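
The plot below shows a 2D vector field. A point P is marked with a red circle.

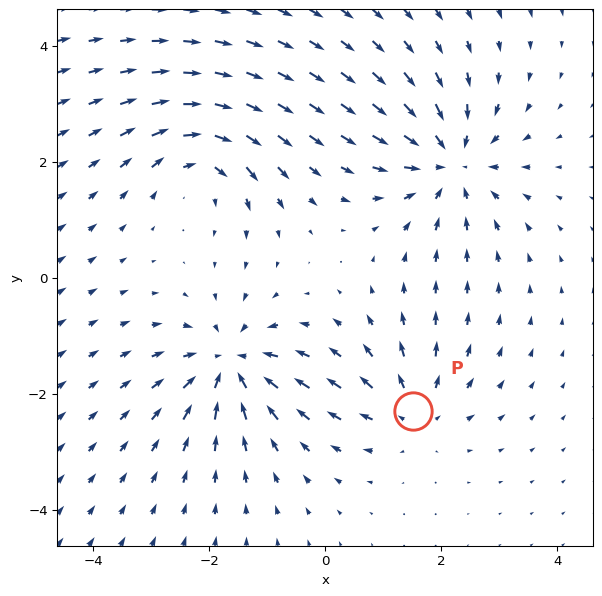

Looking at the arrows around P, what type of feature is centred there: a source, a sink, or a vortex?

At P (1.5, -2.3) the arrows spread outward. Divergence about +4, curl ≈0 — positive divergence with near-zero curl is a source.

source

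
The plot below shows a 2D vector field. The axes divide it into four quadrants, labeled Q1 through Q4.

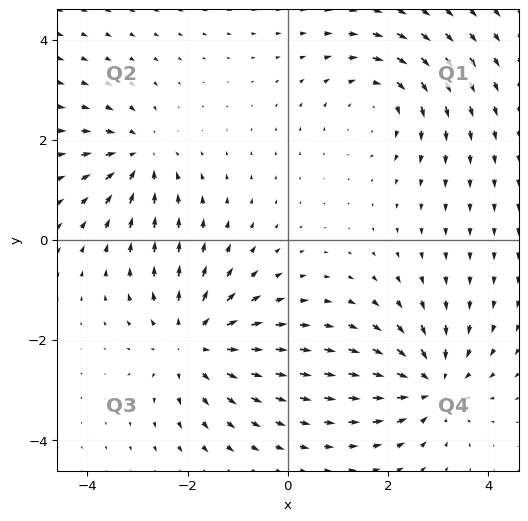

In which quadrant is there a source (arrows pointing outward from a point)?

Q3

The source sits at approximately (-1.9, -2.1), which lies in quadrant Q3. The divergence there is about +4, positive as expected for a source.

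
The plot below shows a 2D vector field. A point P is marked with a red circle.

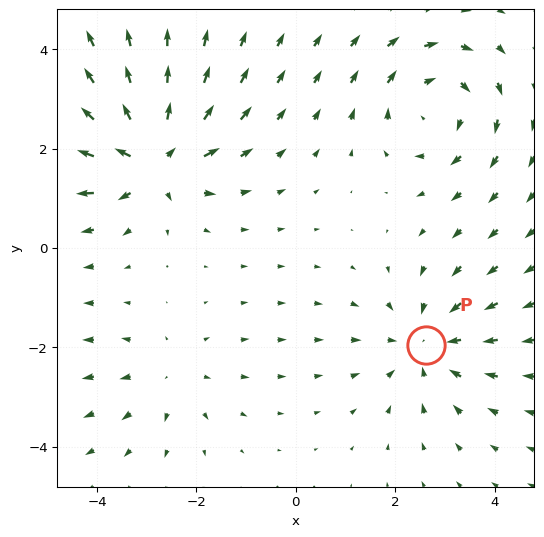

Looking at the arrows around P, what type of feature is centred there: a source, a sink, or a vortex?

sink

At P (2.6, -1.9) the arrows converge inward. Divergence about -3, curl ≈0 — negative divergence with near-zero curl is a sink.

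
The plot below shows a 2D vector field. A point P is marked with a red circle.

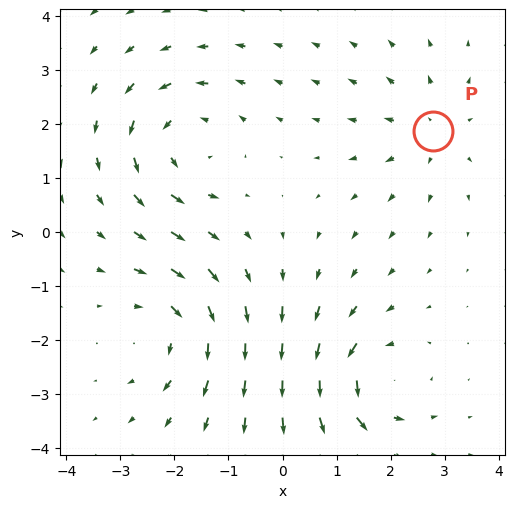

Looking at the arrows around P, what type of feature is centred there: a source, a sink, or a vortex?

At P (2.8, 1.9) the arrows spread outward. Divergence about +3, curl ≈0 — positive divergence with near-zero curl is a source.

source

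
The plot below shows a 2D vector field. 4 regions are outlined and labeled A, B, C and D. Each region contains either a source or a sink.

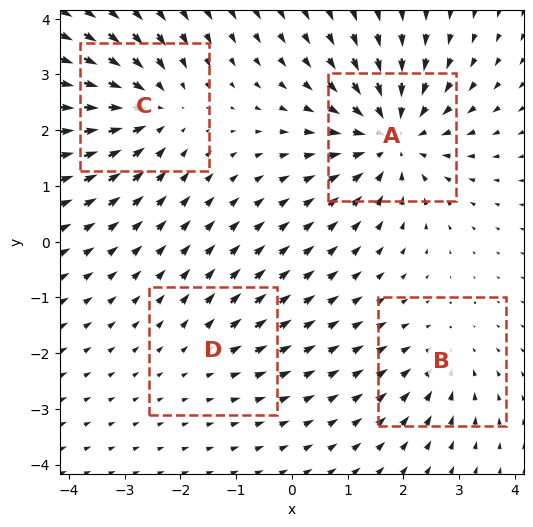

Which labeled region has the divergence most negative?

Divergence at each region's feature centre — A: about -6, B: about -3, C: about -5, D: about +2. Region A is most negative.

A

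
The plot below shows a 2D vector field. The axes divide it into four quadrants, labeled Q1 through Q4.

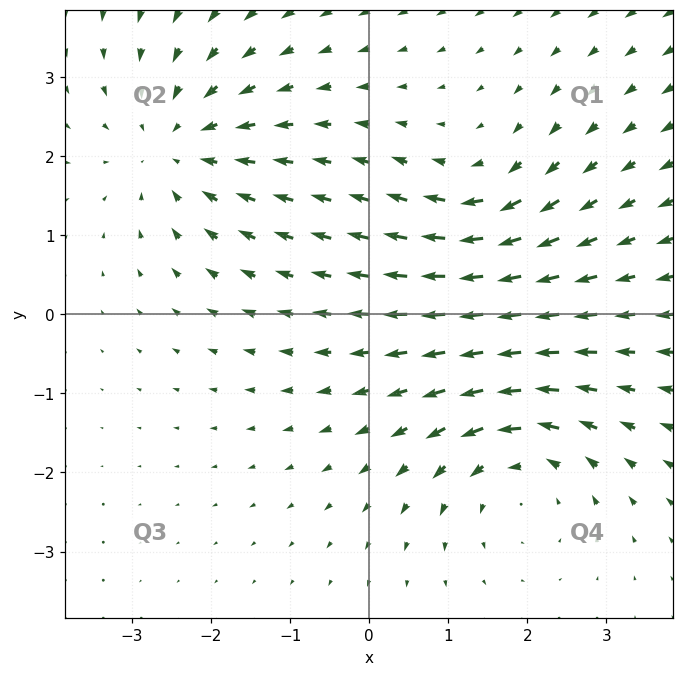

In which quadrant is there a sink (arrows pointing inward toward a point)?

Q2

The sink sits at approximately (-2.4, 2.1), which lies in quadrant Q2. The divergence there is about -4, negative as expected for a sink.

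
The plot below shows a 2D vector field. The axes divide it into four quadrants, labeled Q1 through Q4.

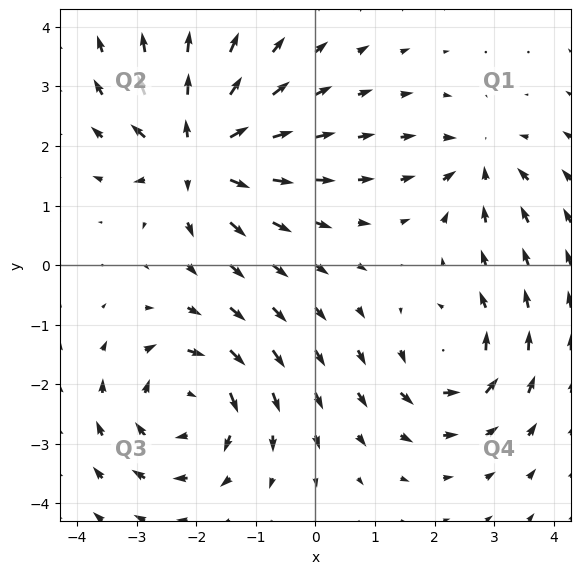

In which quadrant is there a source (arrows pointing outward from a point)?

Q2

The source sits at approximately (-2.0, 1.9), which lies in quadrant Q2. The divergence there is about +7, positive as expected for a source.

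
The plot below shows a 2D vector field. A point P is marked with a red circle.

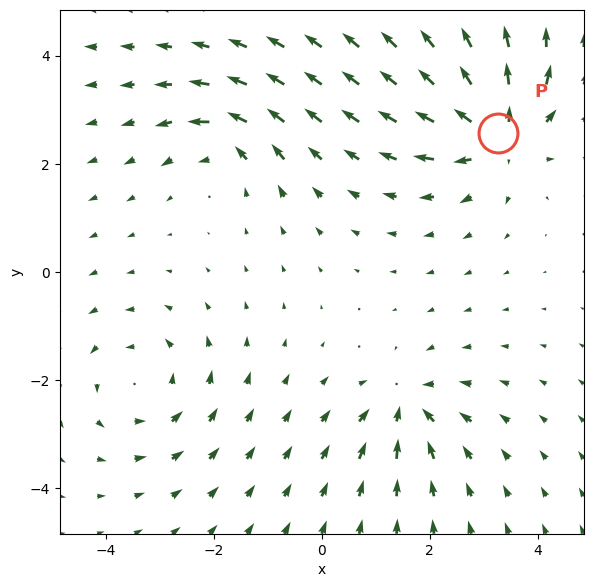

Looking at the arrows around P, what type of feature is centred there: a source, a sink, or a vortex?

At P (3.3, 2.6) the arrows spread outward. Divergence about +6, curl ≈0 — positive divergence with near-zero curl is a source.

source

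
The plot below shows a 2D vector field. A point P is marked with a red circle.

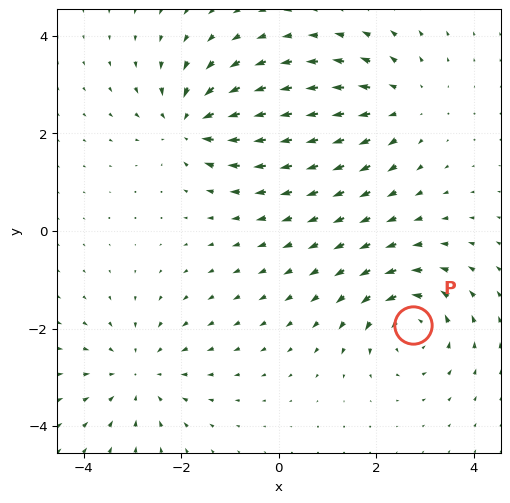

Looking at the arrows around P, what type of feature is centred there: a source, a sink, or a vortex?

vortex

At P (2.7, -1.9) the arrows circulate counterclockwise. Divergence ≈0, curl about +6 — near-zero divergence with nonzero curl is a vortex.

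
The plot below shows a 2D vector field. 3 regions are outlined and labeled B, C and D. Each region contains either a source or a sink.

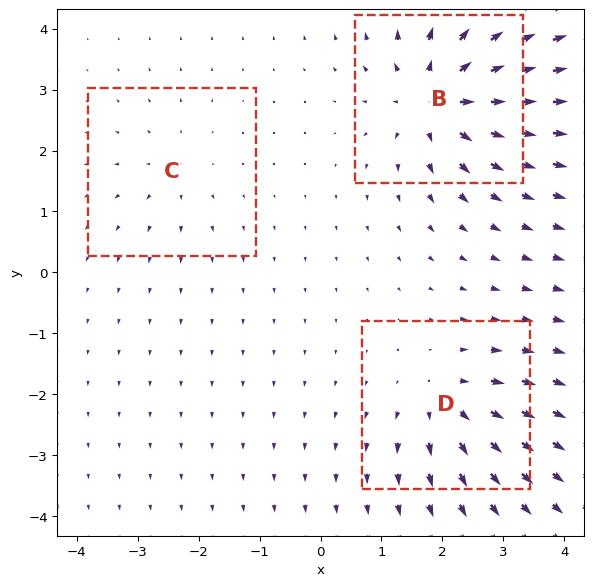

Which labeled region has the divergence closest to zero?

C

Divergence at each region's feature centre — B: about +6, C: about +2, D: about +4. Region C is closest to zero.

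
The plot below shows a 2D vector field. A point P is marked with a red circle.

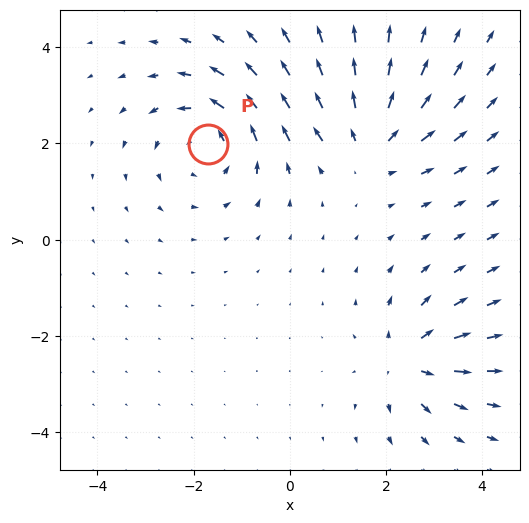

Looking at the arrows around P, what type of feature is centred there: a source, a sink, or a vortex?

vortex

At P (-1.7, 2.0) the arrows circulate counterclockwise. Divergence ≈0, curl about +4 — near-zero divergence with nonzero curl is a vortex.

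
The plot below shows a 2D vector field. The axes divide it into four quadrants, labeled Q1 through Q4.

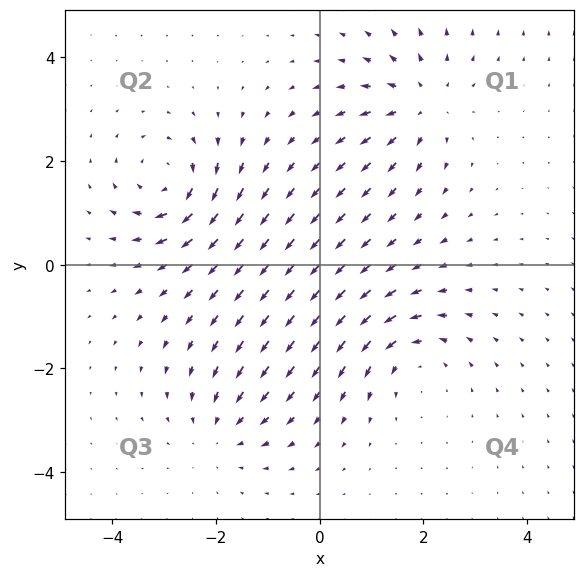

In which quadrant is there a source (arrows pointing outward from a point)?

The source sits at approximately (2.0, 3.1), which lies in quadrant Q1. The divergence there is about +4, positive as expected for a source.

Q1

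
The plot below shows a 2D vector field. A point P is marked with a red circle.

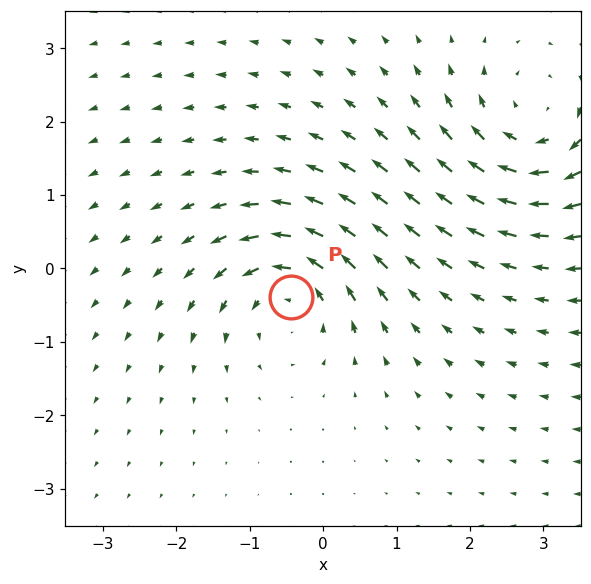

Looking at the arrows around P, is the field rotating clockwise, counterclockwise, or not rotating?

counterclockwise

Near P at (-0.4, -0.4) the arrows circulate counterclockwise. The curl (z-component) there is about +4; positive curl means counterclockwise rotation.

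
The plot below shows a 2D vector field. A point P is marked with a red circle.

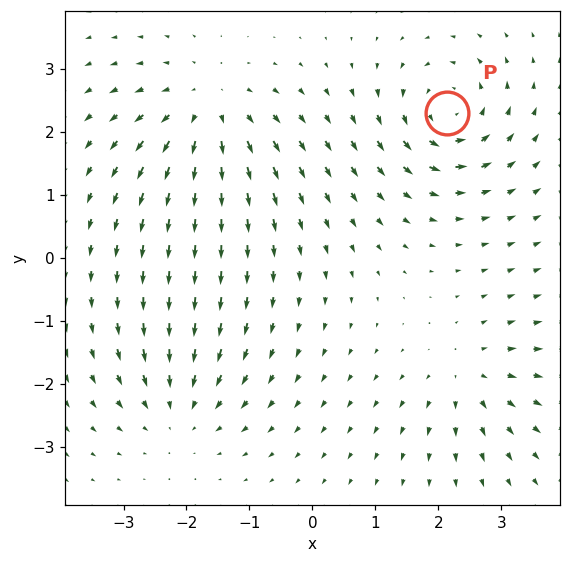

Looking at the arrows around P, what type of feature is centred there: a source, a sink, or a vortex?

At P (2.1, 2.3) the arrows circulate counterclockwise. Divergence ≈0, curl about +6 — near-zero divergence with nonzero curl is a vortex.

vortex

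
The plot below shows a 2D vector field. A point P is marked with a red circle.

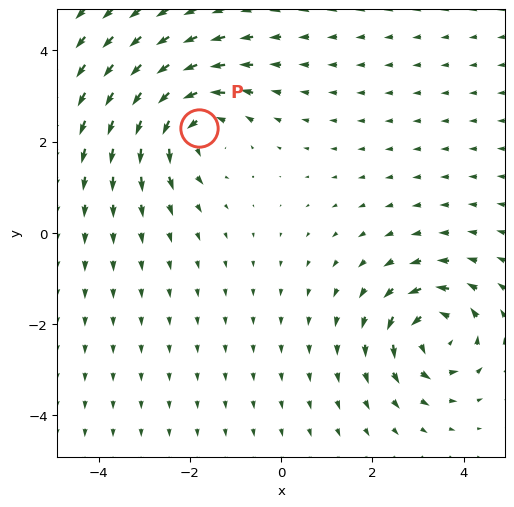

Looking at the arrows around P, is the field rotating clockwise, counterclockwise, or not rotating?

Near P at (-1.8, 2.3) the arrows circulate counterclockwise. The curl (z-component) there is about +4; positive curl means counterclockwise rotation.

counterclockwise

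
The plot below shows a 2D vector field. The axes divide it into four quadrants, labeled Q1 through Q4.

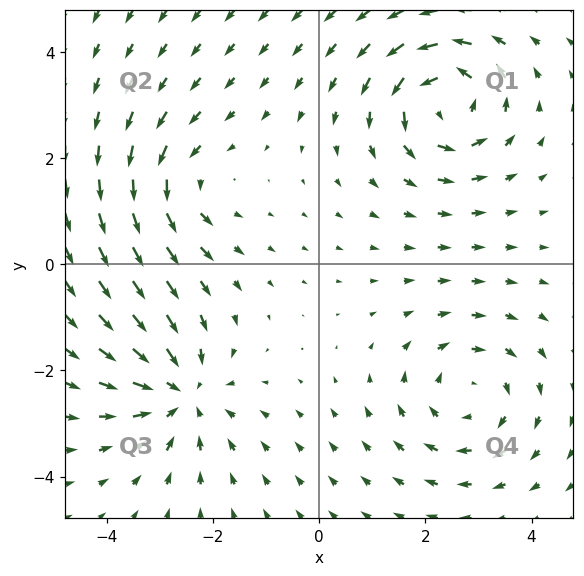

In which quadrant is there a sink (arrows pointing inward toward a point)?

The sink sits at approximately (-2.6, -2.4), which lies in quadrant Q3. The divergence there is about -4, negative as expected for a sink.

Q3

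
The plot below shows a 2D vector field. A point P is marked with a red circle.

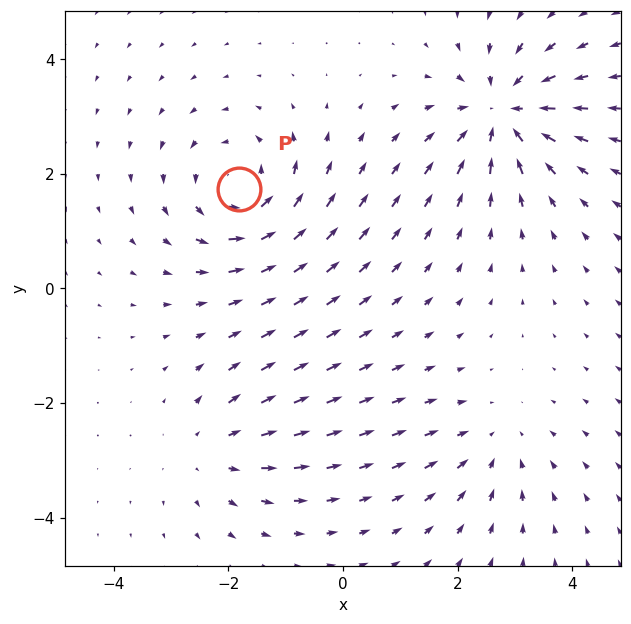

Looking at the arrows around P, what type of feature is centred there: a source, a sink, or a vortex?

vortex

At P (-1.8, 1.7) the arrows circulate counterclockwise. Divergence ≈0, curl about +4 — near-zero divergence with nonzero curl is a vortex.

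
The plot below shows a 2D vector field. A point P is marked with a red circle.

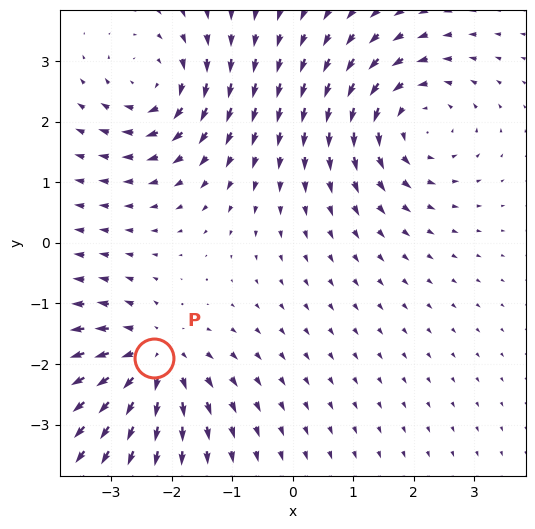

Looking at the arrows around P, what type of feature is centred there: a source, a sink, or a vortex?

source

At P (-2.3, -1.9) the arrows spread outward. Divergence about +5, curl ≈0 — positive divergence with near-zero curl is a source.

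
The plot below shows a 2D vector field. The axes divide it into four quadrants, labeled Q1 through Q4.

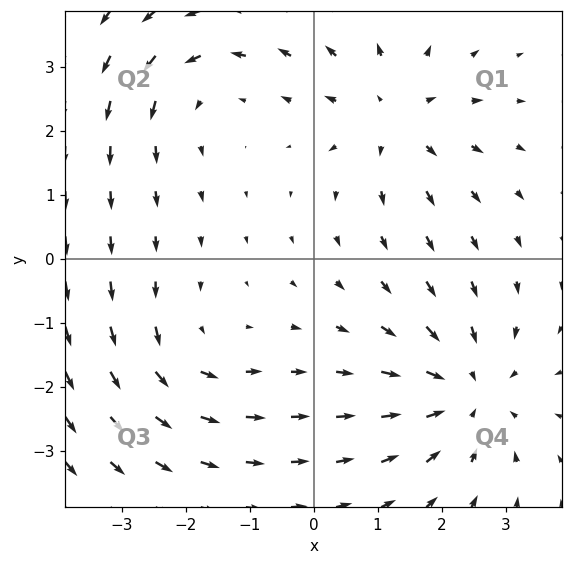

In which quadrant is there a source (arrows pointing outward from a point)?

Q1

The source sits at approximately (1.3, 2.2), which lies in quadrant Q1. The divergence there is about +4, positive as expected for a source.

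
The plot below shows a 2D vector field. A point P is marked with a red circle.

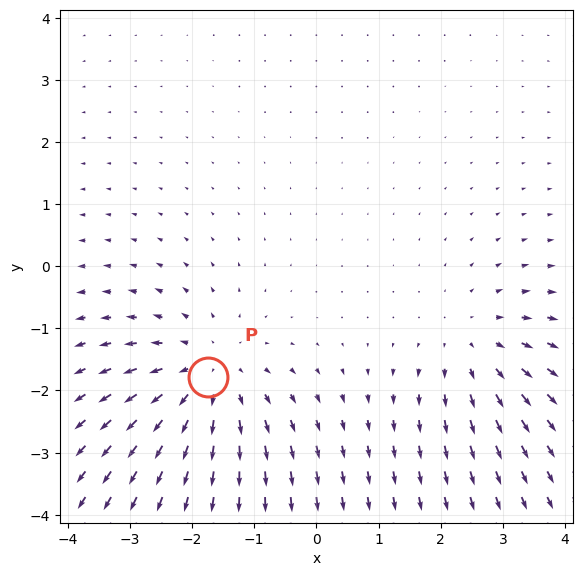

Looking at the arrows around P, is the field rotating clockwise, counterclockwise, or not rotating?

Near P at (-1.7, -1.8) the arrows show no circulation. The curl there is ≈0.

not rotating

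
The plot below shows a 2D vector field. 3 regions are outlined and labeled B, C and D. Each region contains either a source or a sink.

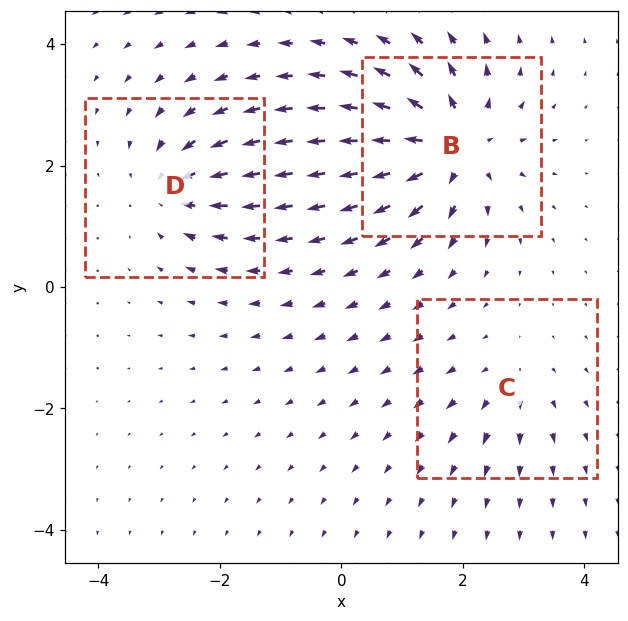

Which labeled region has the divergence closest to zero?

C

Divergence at each region's feature centre — B: about +6, C: about +2, D: about -4. Region C is closest to zero.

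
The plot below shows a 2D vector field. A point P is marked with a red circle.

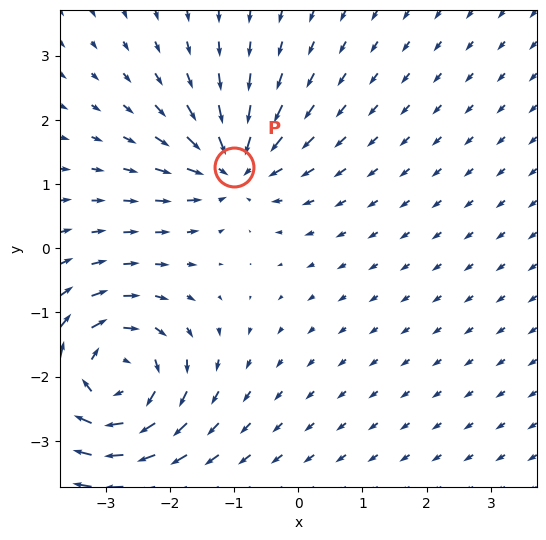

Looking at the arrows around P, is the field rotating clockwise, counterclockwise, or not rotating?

not rotating

Near P at (-1.0, 1.3) the arrows show no circulation. The curl there is ≈0.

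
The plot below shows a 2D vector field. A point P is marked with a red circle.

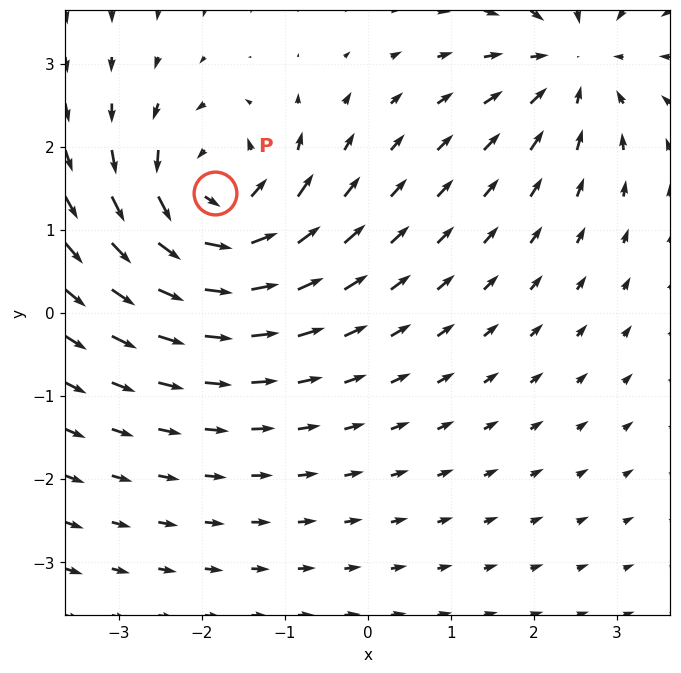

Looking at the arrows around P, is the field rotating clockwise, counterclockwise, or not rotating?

counterclockwise

Near P at (-1.8, 1.4) the arrows circulate counterclockwise. The curl (z-component) there is about +6; positive curl means counterclockwise rotation.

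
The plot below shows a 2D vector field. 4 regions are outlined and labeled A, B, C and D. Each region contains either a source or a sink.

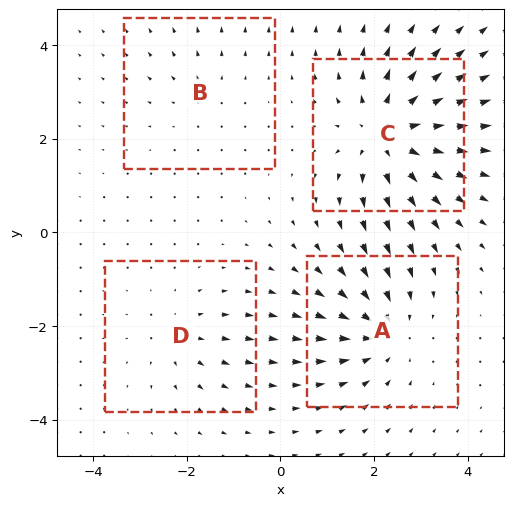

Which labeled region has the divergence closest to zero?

B

Divergence at each region's feature centre — A: about -4, B: about +2, C: about +6, D: about +3. Region B is closest to zero.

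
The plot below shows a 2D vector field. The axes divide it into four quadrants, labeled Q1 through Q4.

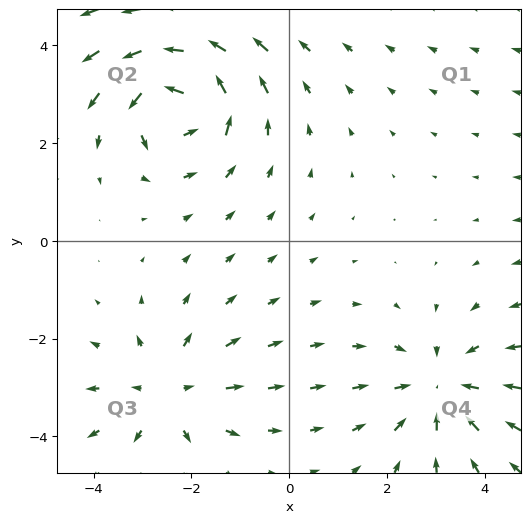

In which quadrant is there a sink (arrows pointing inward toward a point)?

Q4

The sink sits at approximately (3.1, -3.0), which lies in quadrant Q4. The divergence there is about -3, negative as expected for a sink.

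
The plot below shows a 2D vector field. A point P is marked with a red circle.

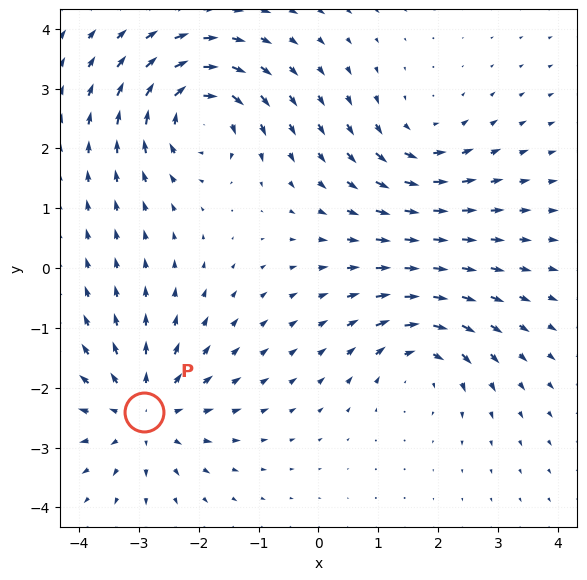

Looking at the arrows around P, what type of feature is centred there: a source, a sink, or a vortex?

source

At P (-2.9, -2.4) the arrows spread outward. Divergence about +4, curl ≈0 — positive divergence with near-zero curl is a source.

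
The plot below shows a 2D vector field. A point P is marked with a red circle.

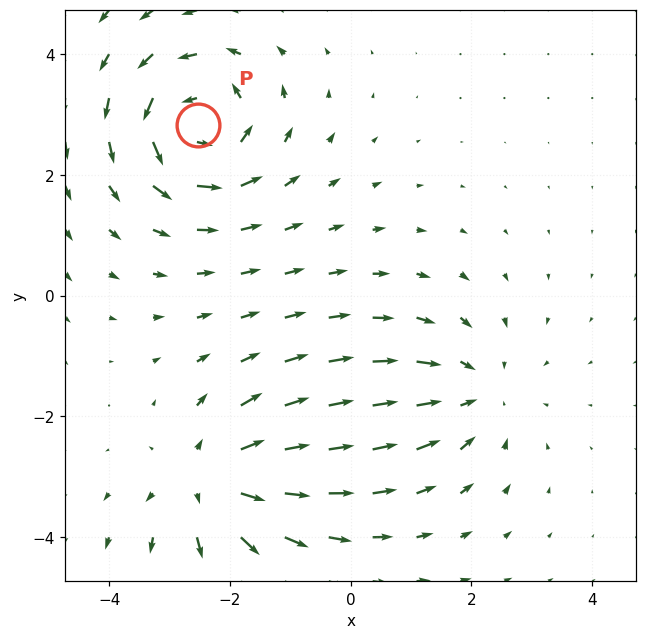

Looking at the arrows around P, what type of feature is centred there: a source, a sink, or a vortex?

At P (-2.5, 2.8) the arrows circulate counterclockwise. Divergence ≈0, curl about +5 — near-zero divergence with nonzero curl is a vortex.

vortex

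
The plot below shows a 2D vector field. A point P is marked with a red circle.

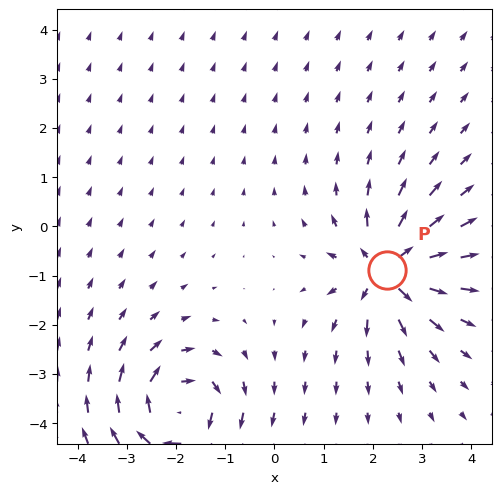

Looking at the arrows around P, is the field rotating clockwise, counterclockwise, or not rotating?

Near P at (2.3, -0.9) the arrows show no circulation. The curl there is ≈0.

not rotating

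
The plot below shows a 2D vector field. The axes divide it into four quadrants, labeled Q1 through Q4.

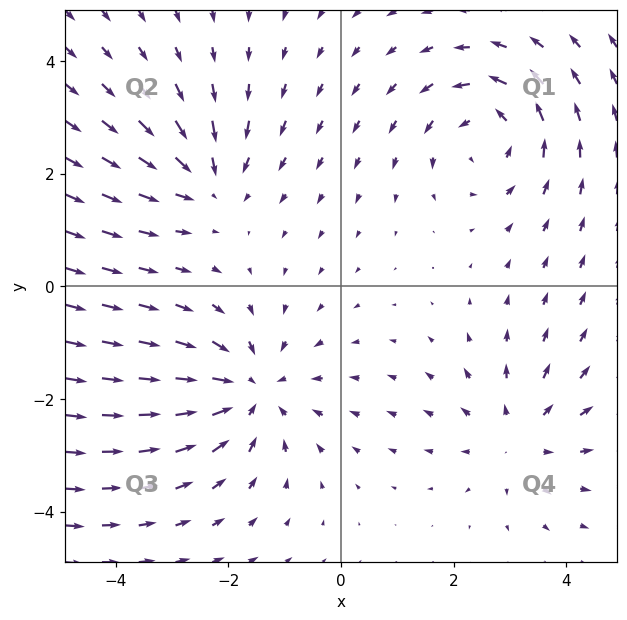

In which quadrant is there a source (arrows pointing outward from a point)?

The source sits at approximately (3.1, -2.7), which lies in quadrant Q4. The divergence there is about +3, positive as expected for a source.

Q4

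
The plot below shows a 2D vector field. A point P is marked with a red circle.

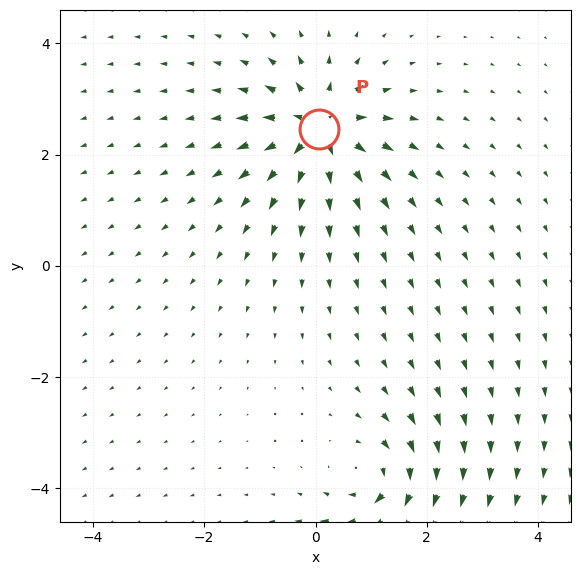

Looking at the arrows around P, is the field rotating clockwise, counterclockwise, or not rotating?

not rotating

Near P at (0.1, 2.5) the arrows show no circulation. The curl there is ≈0.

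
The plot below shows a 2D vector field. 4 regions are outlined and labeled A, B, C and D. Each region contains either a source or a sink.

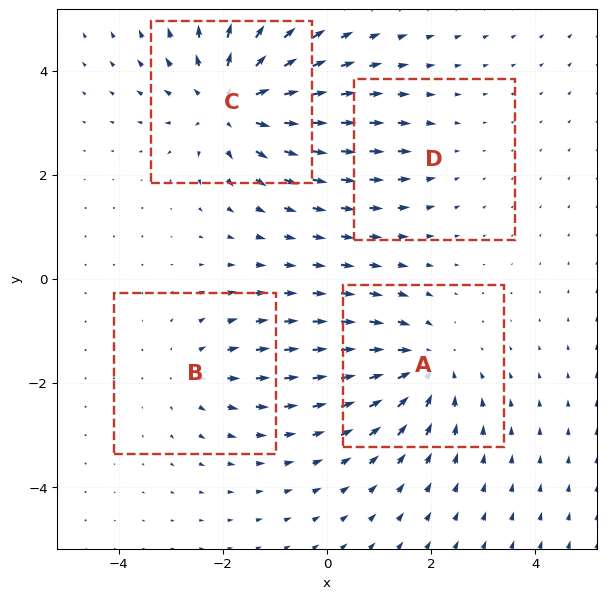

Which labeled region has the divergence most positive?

Divergence at each region's feature centre — A: about -5, B: about +3, C: about +6, D: about -2. Region C is most positive.

C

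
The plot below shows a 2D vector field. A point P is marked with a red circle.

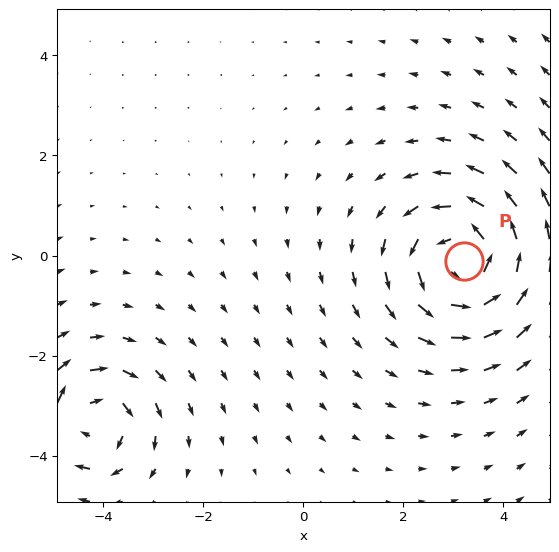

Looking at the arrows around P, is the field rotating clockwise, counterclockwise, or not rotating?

counterclockwise

Near P at (3.2, -0.1) the arrows circulate counterclockwise. The curl (z-component) there is about +4; positive curl means counterclockwise rotation.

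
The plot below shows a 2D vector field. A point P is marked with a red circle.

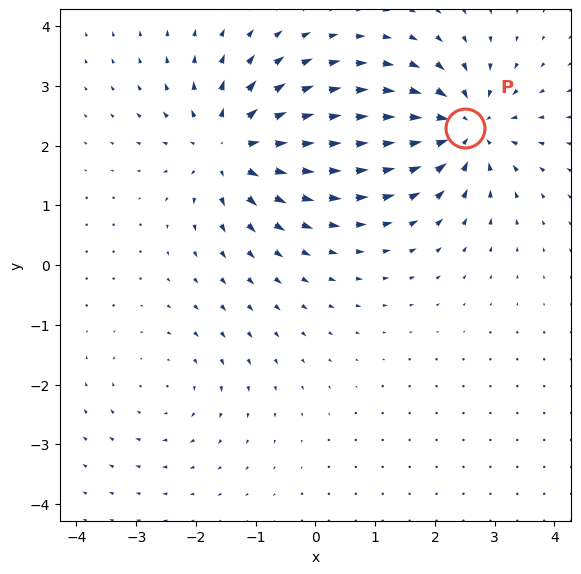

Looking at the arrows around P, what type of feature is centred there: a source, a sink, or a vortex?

At P (2.5, 2.3) the arrows converge inward. Divergence about -5, curl ≈0 — negative divergence with near-zero curl is a sink.

sink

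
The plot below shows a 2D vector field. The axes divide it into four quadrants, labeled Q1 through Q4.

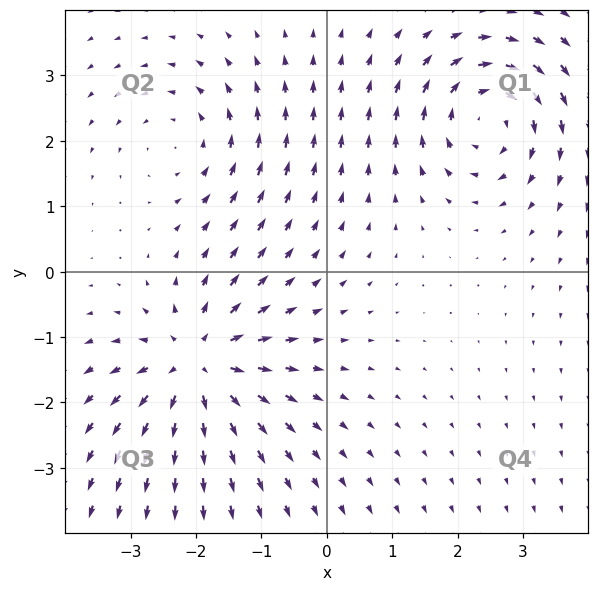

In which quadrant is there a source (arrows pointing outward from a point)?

Q3

The source sits at approximately (-2.0, -1.4), which lies in quadrant Q3. The divergence there is about +6, positive as expected for a source.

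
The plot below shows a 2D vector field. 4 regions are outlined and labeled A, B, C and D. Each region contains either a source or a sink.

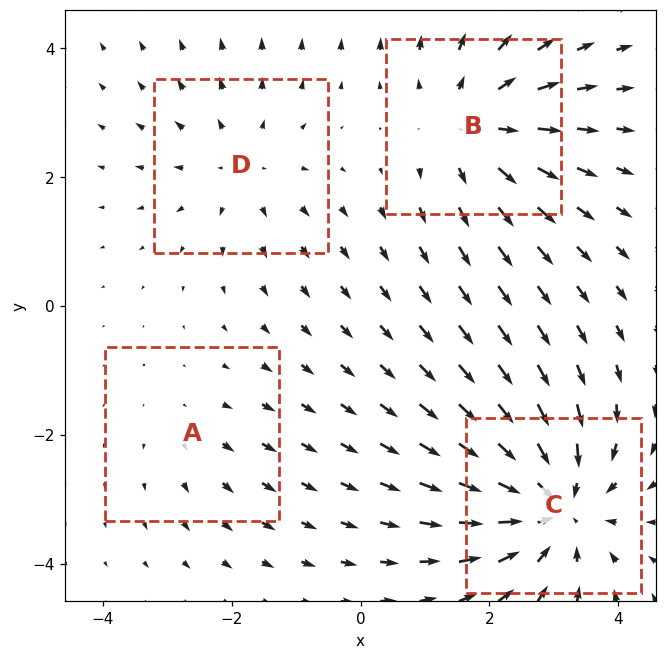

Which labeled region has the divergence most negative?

C

Divergence at each region's feature centre — A: about +2, B: about +4, C: about -6, D: about +3. Region C is most negative.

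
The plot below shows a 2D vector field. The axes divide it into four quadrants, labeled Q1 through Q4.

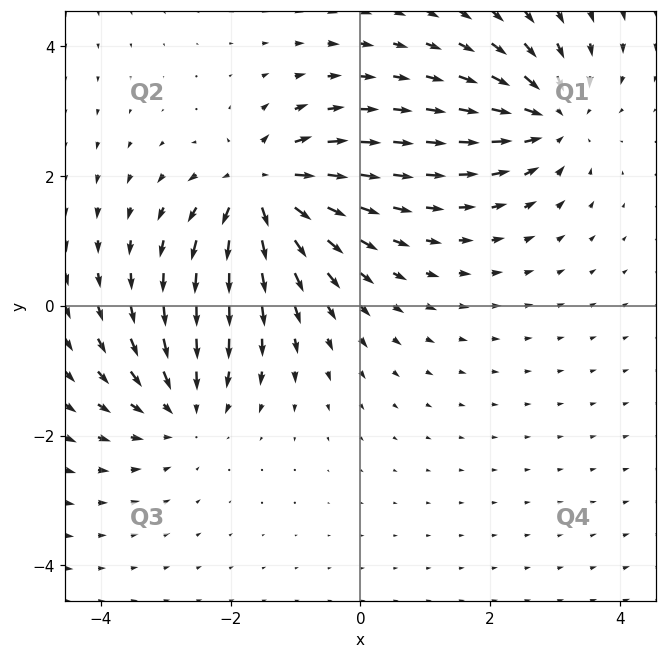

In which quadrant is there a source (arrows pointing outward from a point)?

Q2

The source sits at approximately (-1.5, 1.8), which lies in quadrant Q2. The divergence there is about +7, positive as expected for a source.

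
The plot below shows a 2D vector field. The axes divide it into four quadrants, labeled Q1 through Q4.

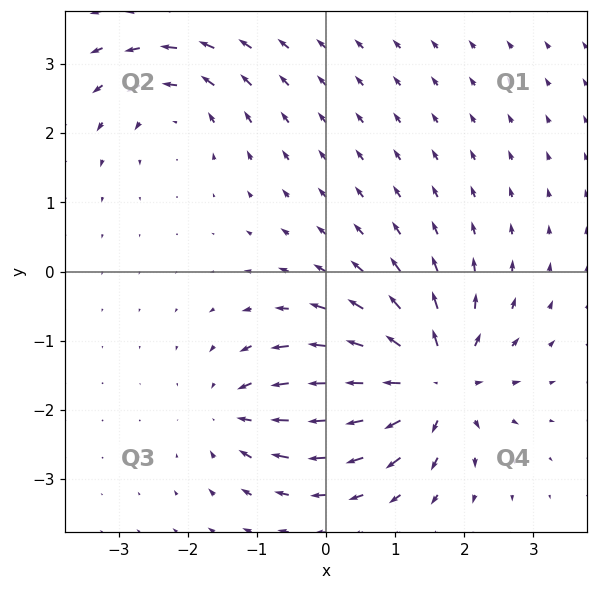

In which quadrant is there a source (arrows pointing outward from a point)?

Q4

The source sits at approximately (1.5, -1.6), which lies in quadrant Q4. The divergence there is about +6, positive as expected for a source.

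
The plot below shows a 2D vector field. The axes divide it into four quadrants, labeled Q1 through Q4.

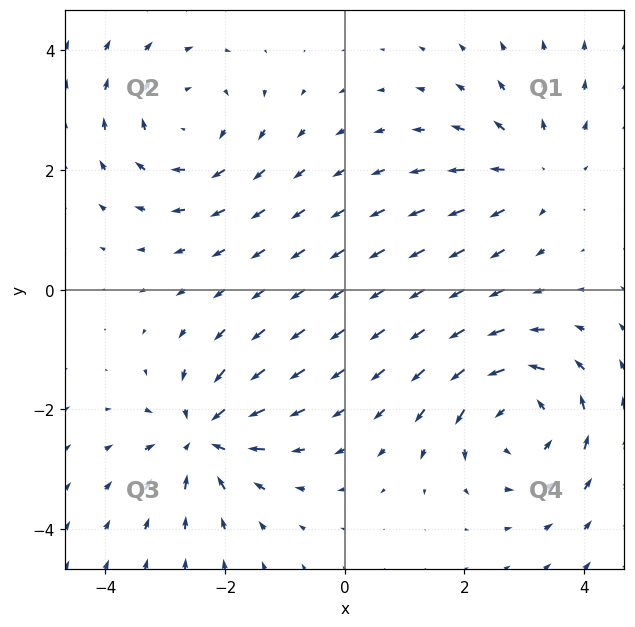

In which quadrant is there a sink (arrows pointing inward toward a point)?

The sink sits at approximately (-2.4, -2.5), which lies in quadrant Q3. The divergence there is about -6, negative as expected for a sink.

Q3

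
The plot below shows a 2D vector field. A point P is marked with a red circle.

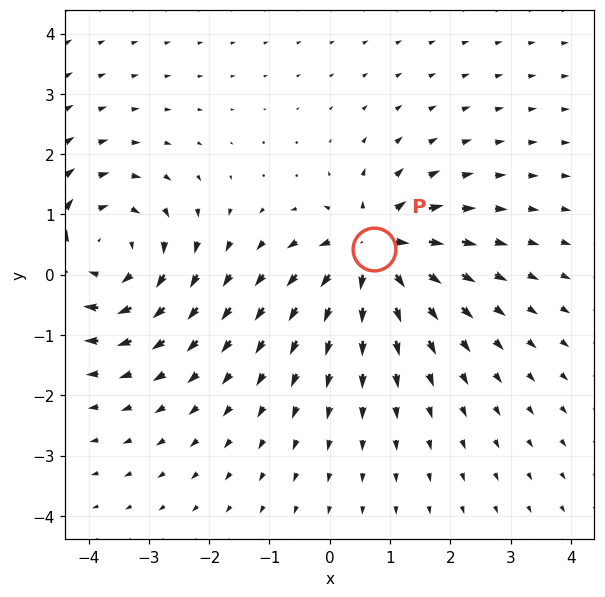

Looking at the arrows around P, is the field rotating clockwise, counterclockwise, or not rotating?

Near P at (0.7, 0.4) the arrows show no circulation. The curl there is ≈0.

not rotating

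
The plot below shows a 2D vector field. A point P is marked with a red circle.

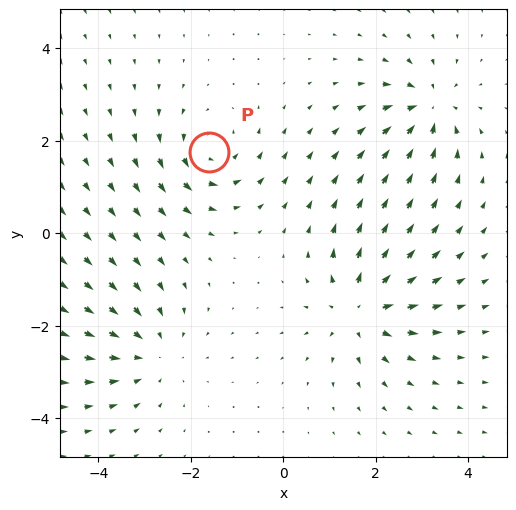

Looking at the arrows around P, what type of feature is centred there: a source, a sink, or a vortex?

vortex

At P (-1.6, 1.8) the arrows circulate counterclockwise. Divergence ≈0, curl about +5 — near-zero divergence with nonzero curl is a vortex.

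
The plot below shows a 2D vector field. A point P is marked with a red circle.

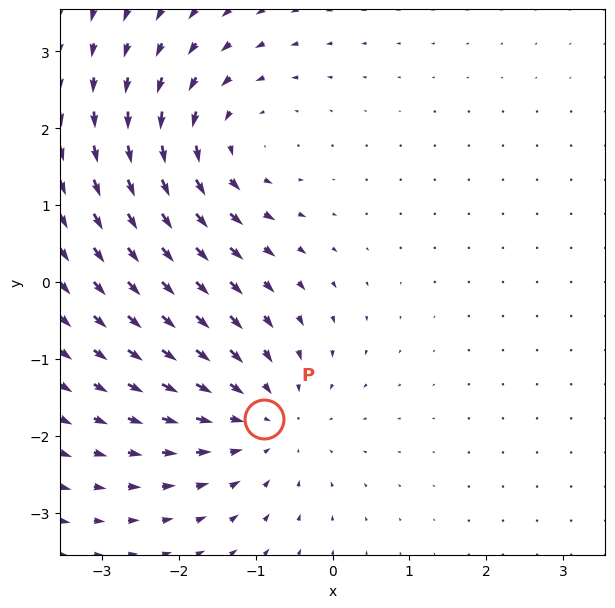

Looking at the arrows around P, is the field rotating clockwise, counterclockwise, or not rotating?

not rotating

Near P at (-0.9, -1.8) the arrows show no circulation. The curl there is ≈0.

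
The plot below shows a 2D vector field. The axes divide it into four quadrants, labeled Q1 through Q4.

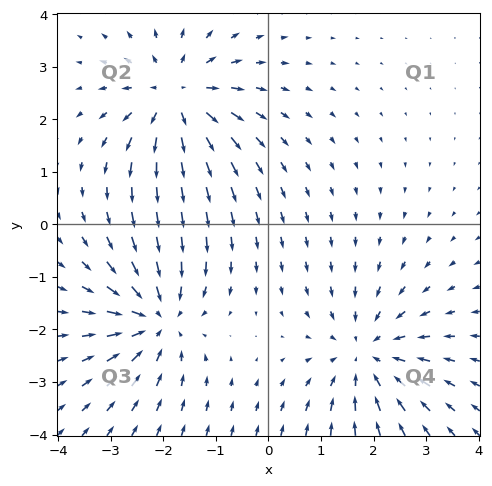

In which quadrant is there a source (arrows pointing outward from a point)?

The source sits at approximately (-1.8, 2.4), which lies in quadrant Q2. The divergence there is about +6, positive as expected for a source.

Q2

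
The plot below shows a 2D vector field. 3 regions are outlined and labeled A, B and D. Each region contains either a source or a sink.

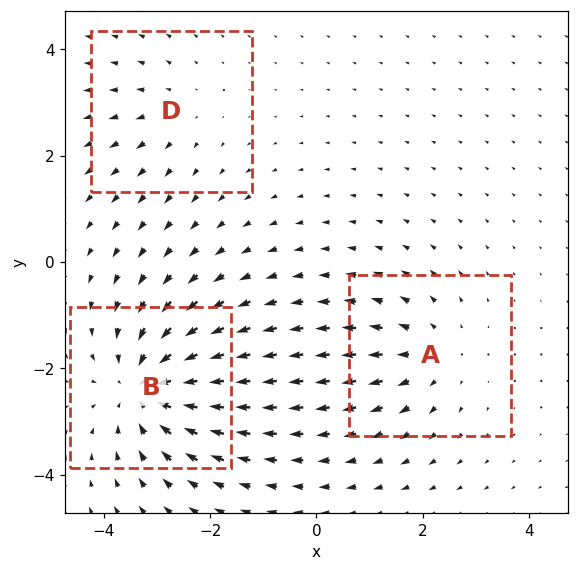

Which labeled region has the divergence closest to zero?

D

Divergence at each region's feature centre — A: about +3, B: about -5, D: about +2. Region D is closest to zero.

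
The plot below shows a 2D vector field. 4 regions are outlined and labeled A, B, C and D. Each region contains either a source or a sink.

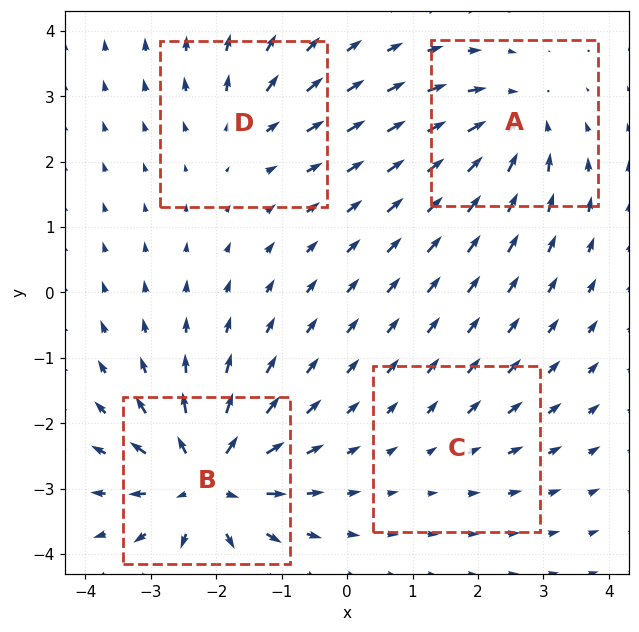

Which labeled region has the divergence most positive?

B

Divergence at each region's feature centre — A: about -5, B: about +9, C: about +2, D: about +4. Region B is most positive.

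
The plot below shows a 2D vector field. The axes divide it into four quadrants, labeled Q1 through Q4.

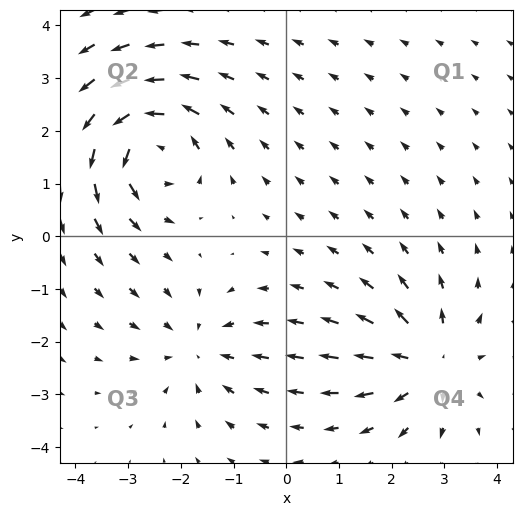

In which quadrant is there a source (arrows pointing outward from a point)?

Q4

The source sits at approximately (2.7, -2.4), which lies in quadrant Q4. The divergence there is about +5, positive as expected for a source.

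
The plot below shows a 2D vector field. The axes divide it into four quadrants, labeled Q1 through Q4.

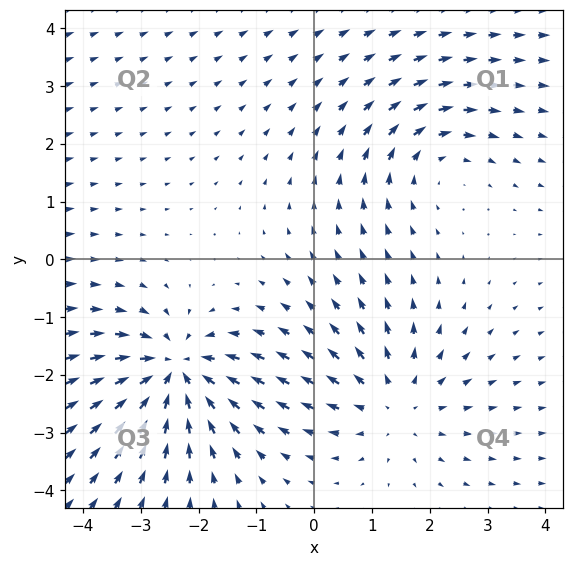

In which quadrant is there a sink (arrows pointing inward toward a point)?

The sink sits at approximately (-2.4, -2.0), which lies in quadrant Q3. The divergence there is about -5, negative as expected for a sink.

Q3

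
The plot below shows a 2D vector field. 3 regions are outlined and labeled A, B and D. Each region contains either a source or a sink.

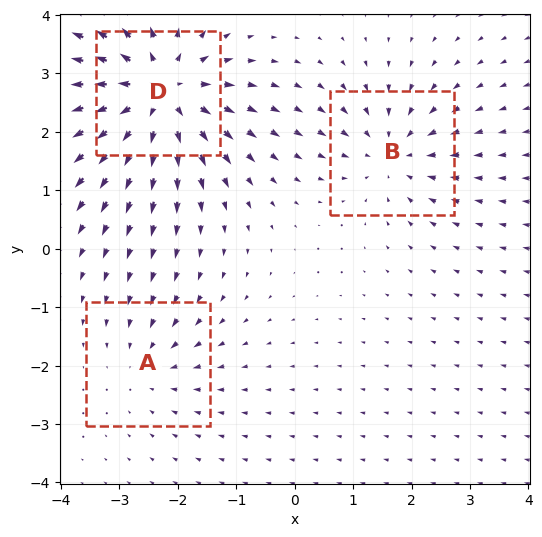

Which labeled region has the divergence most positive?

Divergence at each region's feature centre — A: about -2, B: about -3, D: about +6. Region D is most positive.

D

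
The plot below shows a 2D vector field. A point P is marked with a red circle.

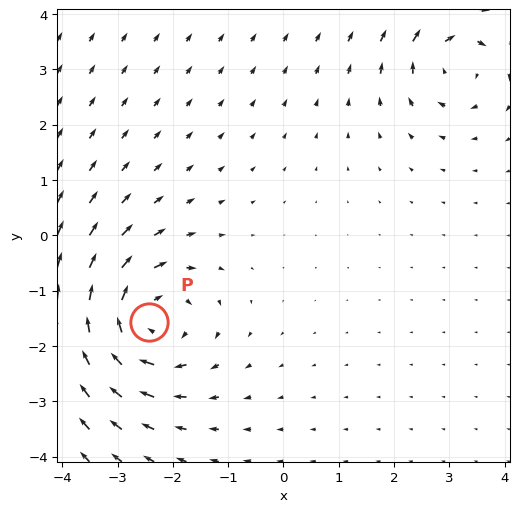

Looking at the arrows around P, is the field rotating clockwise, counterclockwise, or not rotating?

Near P at (-2.4, -1.6) the arrows circulate clockwise. The curl (z-component) there is about -5; negative curl means clockwise rotation.

clockwise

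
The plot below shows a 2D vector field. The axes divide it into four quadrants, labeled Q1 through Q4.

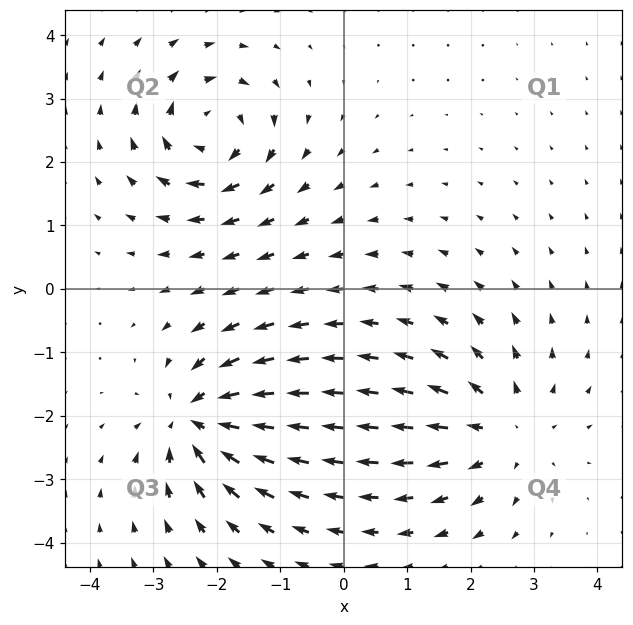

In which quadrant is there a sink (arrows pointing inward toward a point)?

The sink sits at approximately (-2.3, -2.1), which lies in quadrant Q3. The divergence there is about -6, negative as expected for a sink.

Q3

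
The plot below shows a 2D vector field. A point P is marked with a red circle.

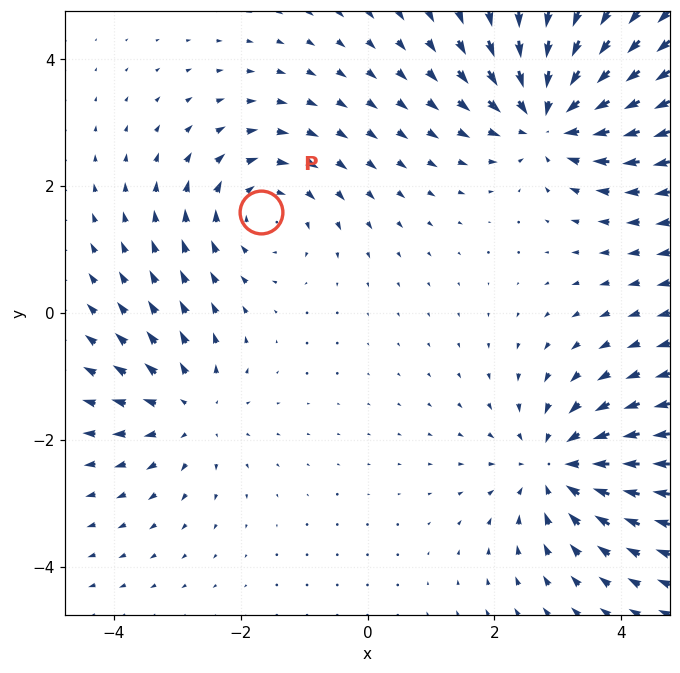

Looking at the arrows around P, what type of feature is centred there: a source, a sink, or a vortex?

vortex

At P (-1.7, 1.6) the arrows circulate clockwise. Divergence ≈0, curl about -3 — near-zero divergence with nonzero curl is a vortex.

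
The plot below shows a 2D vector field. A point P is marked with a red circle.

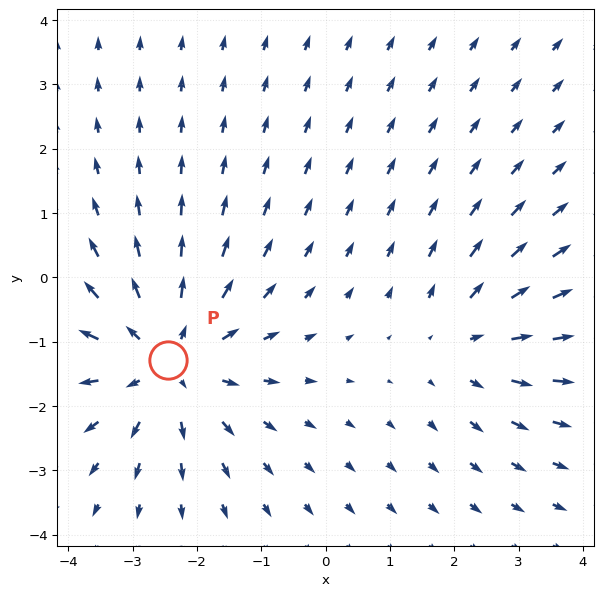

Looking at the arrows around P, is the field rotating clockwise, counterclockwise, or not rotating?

Near P at (-2.4, -1.3) the arrows show no circulation. The curl there is ≈0.

not rotating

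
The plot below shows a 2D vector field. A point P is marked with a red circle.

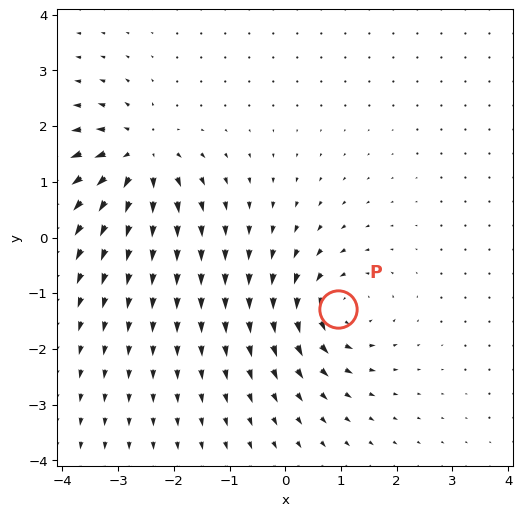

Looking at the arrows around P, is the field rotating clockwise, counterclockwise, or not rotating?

Near P at (0.9, -1.3) the arrows circulate counterclockwise. The curl (z-component) there is about +5; positive curl means counterclockwise rotation.

counterclockwise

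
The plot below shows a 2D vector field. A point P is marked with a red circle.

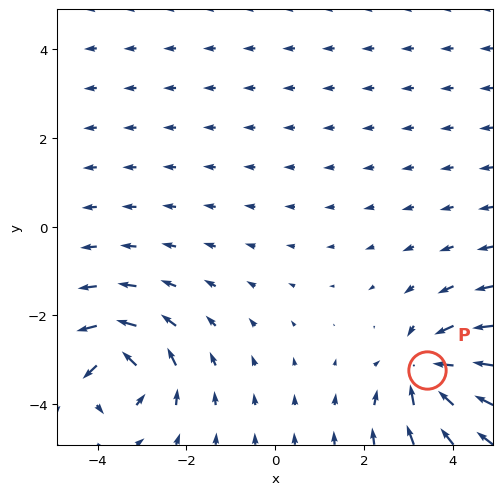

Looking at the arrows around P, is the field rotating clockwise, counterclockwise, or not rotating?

not rotating

Near P at (3.4, -3.2) the arrows show no circulation. The curl there is ≈0.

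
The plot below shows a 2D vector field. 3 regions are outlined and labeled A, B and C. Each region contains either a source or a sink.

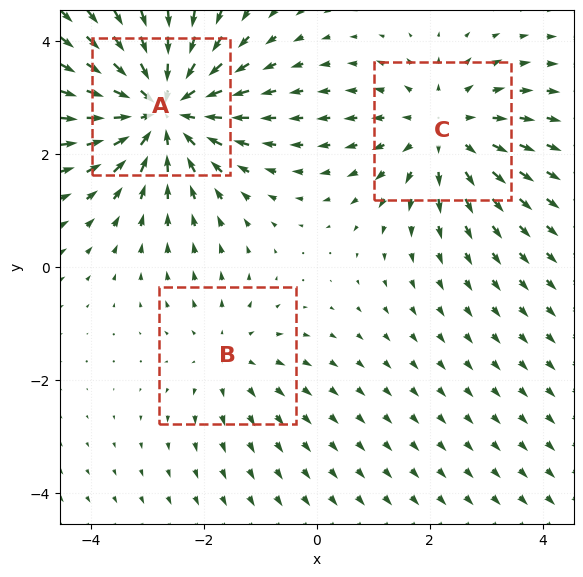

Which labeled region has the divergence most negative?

Divergence at each region's feature centre — A: about -4, B: about +2, C: about +3. Region A is most negative.

A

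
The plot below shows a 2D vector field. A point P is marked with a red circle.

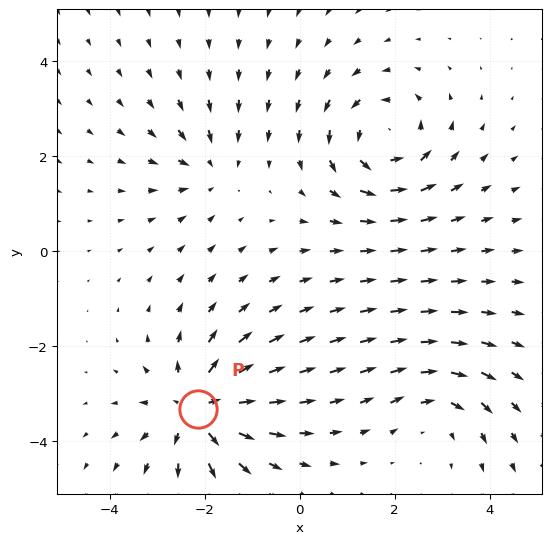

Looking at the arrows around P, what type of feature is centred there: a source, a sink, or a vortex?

At P (-2.1, -3.3) the arrows spread outward. Divergence about +6, curl ≈0 — positive divergence with near-zero curl is a source.

source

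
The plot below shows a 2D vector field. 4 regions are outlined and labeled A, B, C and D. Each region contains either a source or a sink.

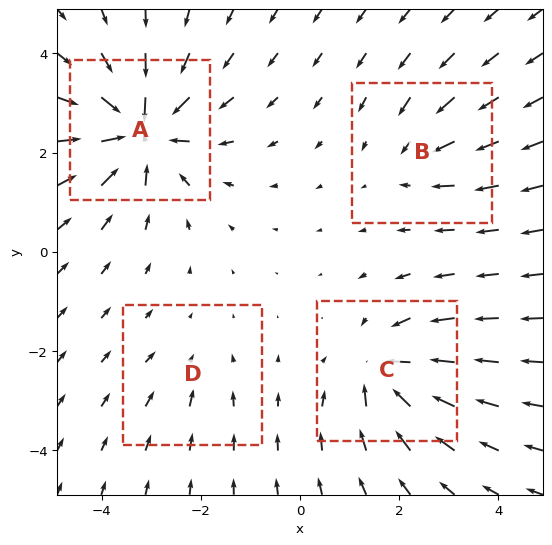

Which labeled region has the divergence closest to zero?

Divergence at each region's feature centre — A: about -8, B: about -4, C: about -6, D: about -2. Region D is closest to zero.

D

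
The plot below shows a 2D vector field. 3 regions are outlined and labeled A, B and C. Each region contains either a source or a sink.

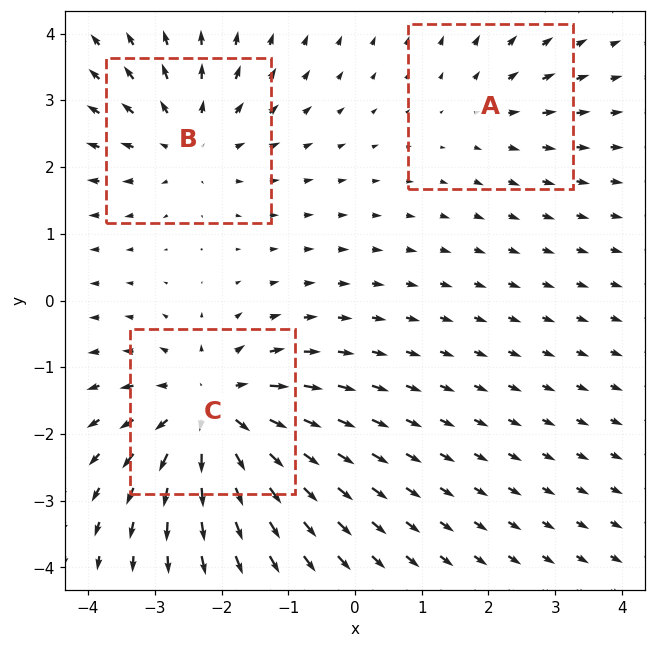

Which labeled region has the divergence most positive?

C

Divergence at each region's feature centre — A: about +2, B: about +3, C: about +5. Region C is most positive.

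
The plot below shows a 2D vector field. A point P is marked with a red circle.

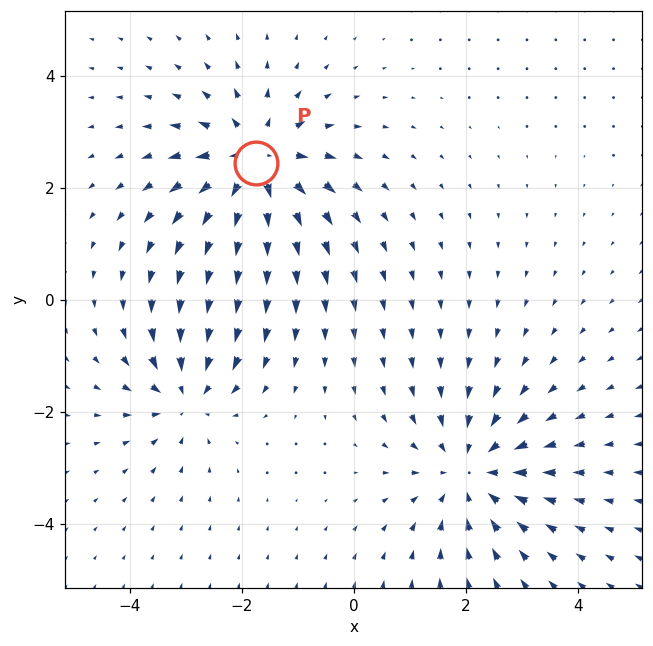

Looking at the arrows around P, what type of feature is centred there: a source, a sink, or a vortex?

source

At P (-1.8, 2.4) the arrows spread outward. Divergence about +6, curl ≈0 — positive divergence with near-zero curl is a source.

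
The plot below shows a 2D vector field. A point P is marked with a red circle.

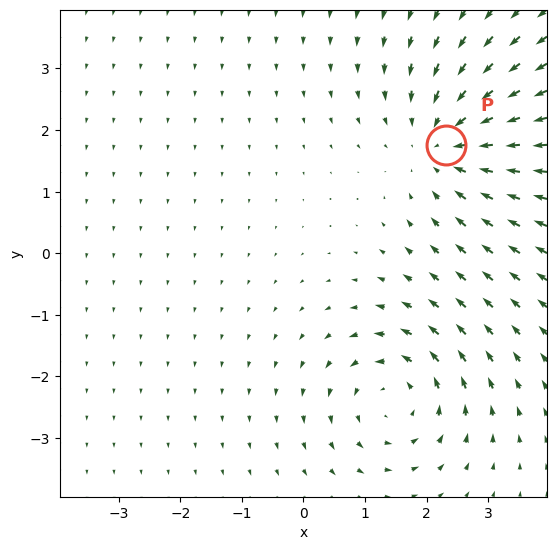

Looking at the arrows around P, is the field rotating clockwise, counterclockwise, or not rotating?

Near P at (2.3, 1.8) the arrows show no circulation. The curl there is ≈0.

not rotating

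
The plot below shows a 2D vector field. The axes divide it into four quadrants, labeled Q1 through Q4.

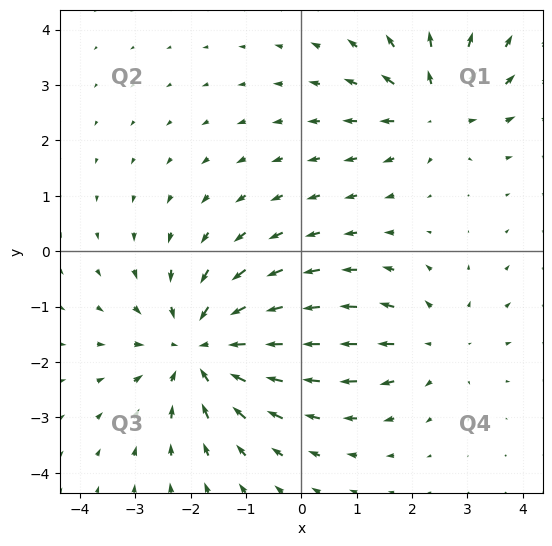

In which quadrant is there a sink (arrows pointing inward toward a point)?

Q3

The sink sits at approximately (-1.8, -1.8), which lies in quadrant Q3. The divergence there is about -4, negative as expected for a sink.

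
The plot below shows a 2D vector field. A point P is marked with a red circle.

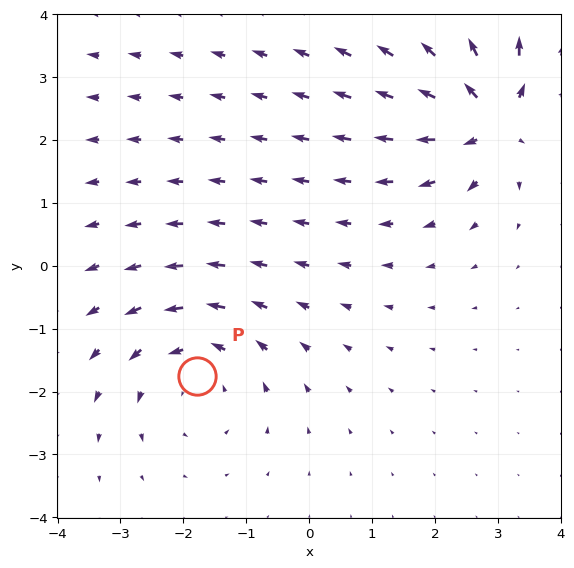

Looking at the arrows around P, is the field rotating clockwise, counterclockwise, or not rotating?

Near P at (-1.8, -1.8) the arrows circulate counterclockwise. The curl (z-component) there is about +3; positive curl means counterclockwise rotation.

counterclockwise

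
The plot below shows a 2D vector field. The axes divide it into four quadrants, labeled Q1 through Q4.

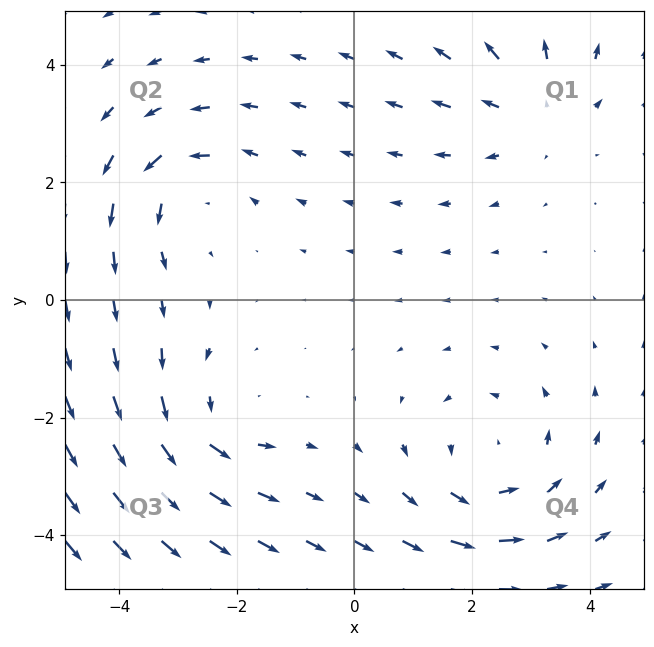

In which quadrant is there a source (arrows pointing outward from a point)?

The source sits at approximately (3.1, 3.3), which lies in quadrant Q1. The divergence there is about +3, positive as expected for a source.

Q1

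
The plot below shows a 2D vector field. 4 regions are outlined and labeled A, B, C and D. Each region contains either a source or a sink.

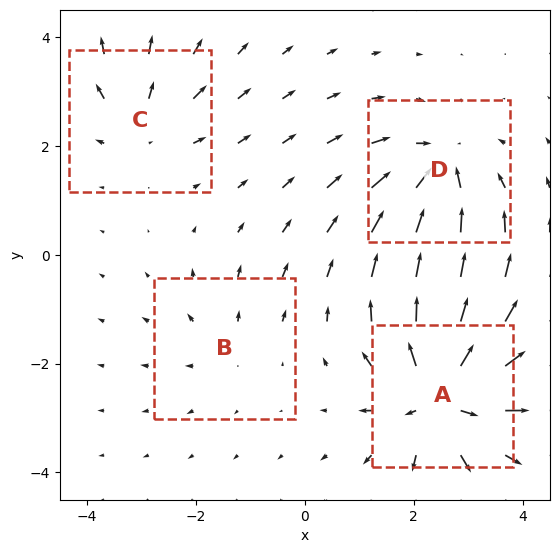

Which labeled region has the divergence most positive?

A

Divergence at each region's feature centre — A: about +7, B: about +2, C: about +4, D: about -5. Region A is most positive.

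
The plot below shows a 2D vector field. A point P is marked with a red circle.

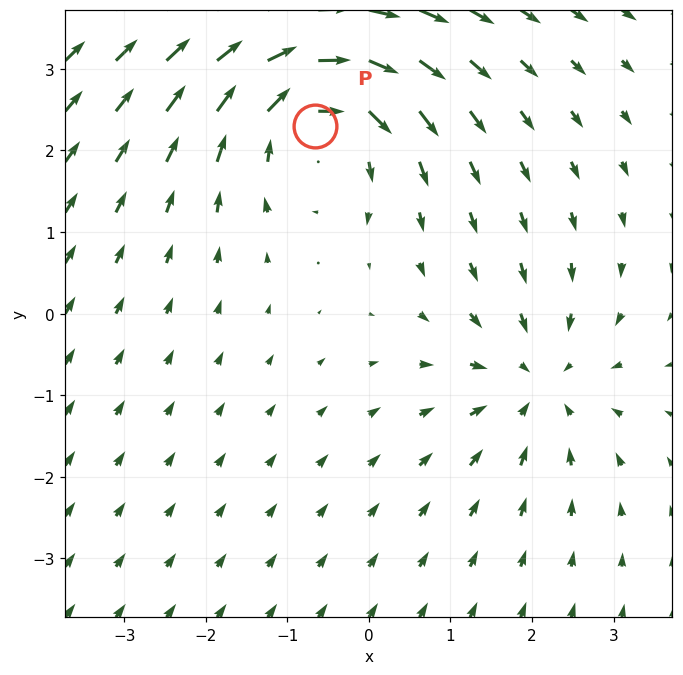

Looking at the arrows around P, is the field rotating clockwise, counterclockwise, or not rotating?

clockwise

Near P at (-0.7, 2.3) the arrows circulate clockwise. The curl (z-component) there is about -4; negative curl means clockwise rotation.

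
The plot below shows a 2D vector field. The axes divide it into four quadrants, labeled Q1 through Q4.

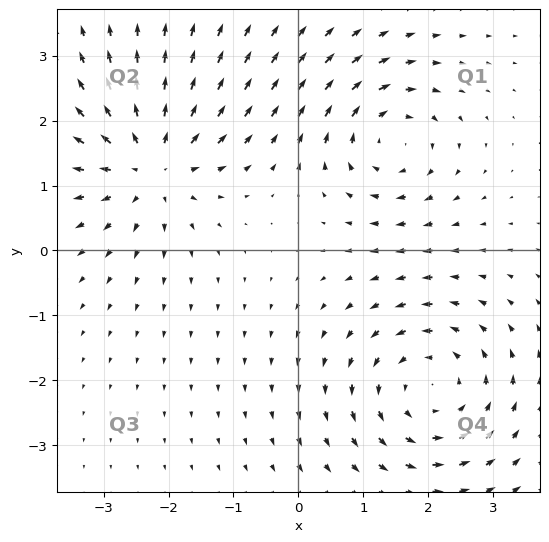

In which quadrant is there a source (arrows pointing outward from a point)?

The source sits at approximately (-2.3, 1.3), which lies in quadrant Q2. The divergence there is about +4, positive as expected for a source.

Q2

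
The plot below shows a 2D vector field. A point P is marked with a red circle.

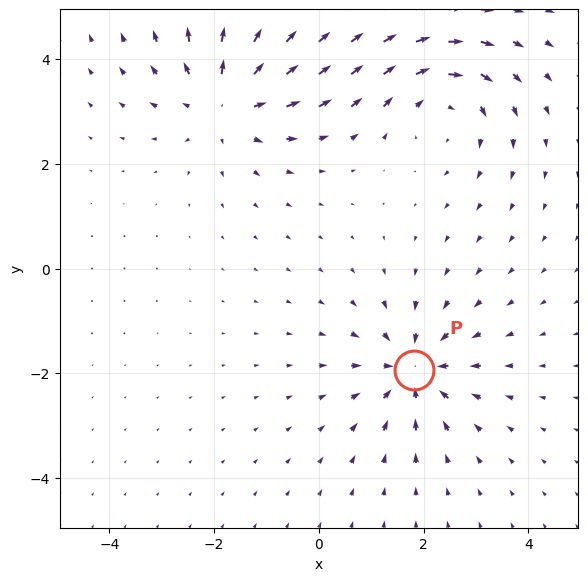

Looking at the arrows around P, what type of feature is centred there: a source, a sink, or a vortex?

sink

At P (1.8, -1.9) the arrows converge inward. Divergence about -4, curl ≈0 — negative divergence with near-zero curl is a sink.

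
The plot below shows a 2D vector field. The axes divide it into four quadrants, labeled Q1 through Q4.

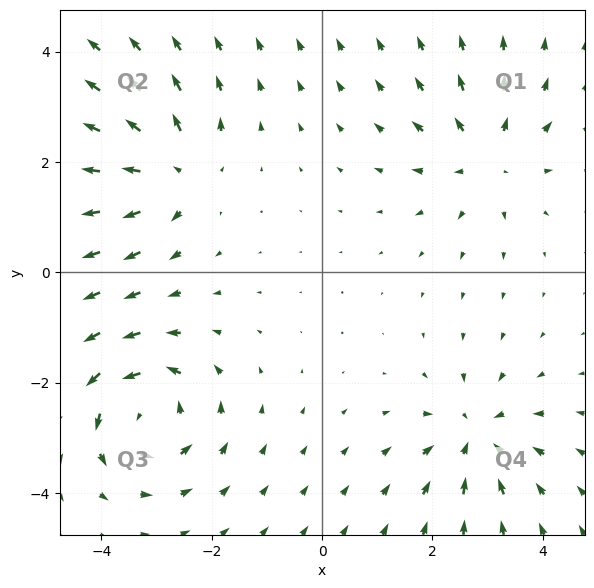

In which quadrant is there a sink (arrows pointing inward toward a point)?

The sink sits at approximately (2.8, -3.0), which lies in quadrant Q4. The divergence there is about -4, negative as expected for a sink.

Q4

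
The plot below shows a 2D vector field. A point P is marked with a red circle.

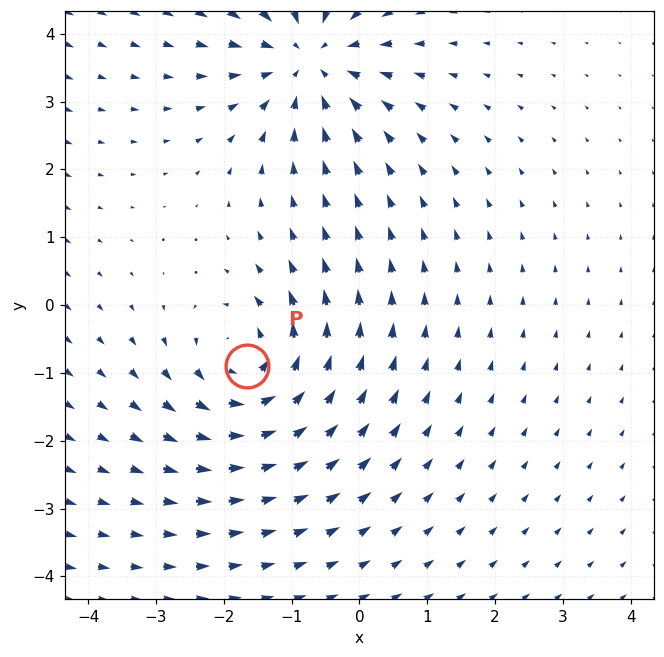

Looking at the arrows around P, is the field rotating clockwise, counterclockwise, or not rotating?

Near P at (-1.7, -0.9) the arrows circulate counterclockwise. The curl (z-component) there is about +4; positive curl means counterclockwise rotation.

counterclockwise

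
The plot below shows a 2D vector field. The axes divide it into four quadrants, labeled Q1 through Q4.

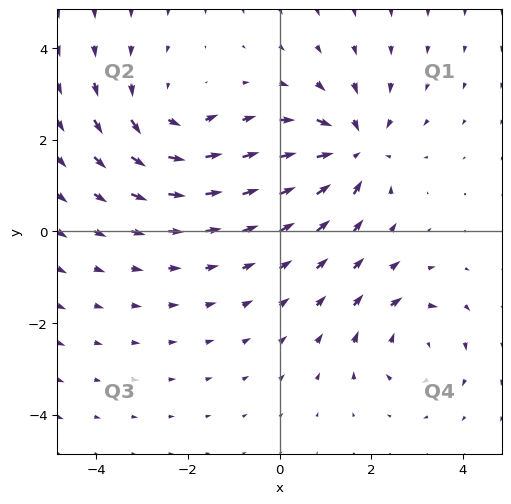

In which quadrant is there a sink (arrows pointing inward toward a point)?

The sink sits at approximately (1.6, 1.8), which lies in quadrant Q1. The divergence there is about -4, negative as expected for a sink.

Q1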